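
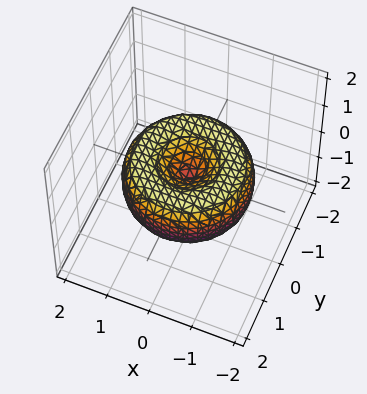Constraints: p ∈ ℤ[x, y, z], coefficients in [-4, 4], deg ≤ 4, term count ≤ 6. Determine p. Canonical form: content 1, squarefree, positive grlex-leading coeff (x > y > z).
x^4 + 2*x^2*y^2 + y^4 - 2*x^2 - 2*y^2 + 2*z^2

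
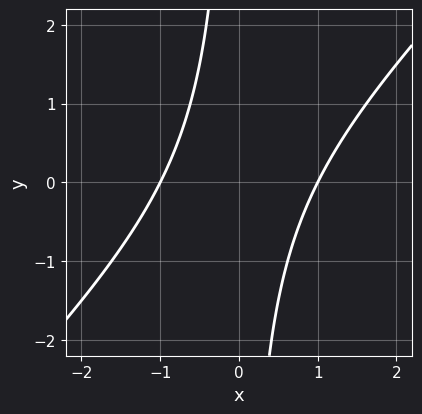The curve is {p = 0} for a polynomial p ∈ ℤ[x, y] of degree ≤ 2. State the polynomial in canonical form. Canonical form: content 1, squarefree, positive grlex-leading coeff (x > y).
1. The degree is 2 — a generic line meets the curve in up to 2 points.
2. Checking where it meets the axes: the x-axis gridline crossings are at x ∈ {-1, 1}; the curve avoids every integer y-axis point in the box.
3. Solving for integer coefficients yields p as stated.

x^2 - x*y - 1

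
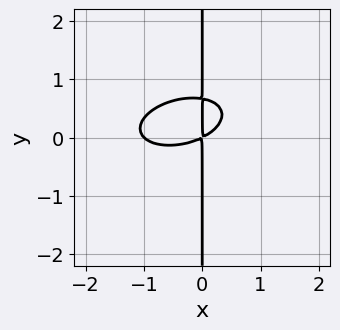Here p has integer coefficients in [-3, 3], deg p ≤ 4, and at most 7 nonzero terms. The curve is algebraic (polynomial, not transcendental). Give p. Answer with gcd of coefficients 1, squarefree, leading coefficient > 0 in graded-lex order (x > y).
x^3 - x^2*y + 3*x*y^2 + x^2 - 2*x*y

(a) Degree: no degree-2 curve has this shape, so deg p = 3.
(b) Reading off the gridlines: it meets the x-axis at x = -1 (among the integer gridlines); the visible y-axis segment lies entirely on the curve.
(c) Solving for integer coefficients yields p as stated.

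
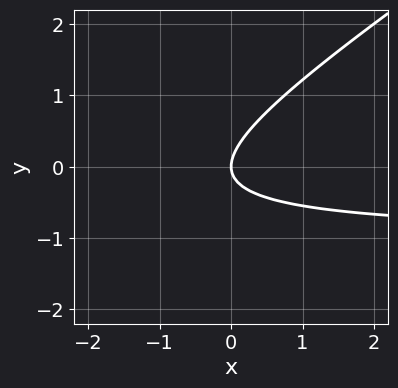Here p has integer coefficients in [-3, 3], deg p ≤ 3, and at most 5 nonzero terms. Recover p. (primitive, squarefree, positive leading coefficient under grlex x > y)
2*x*y - 3*y^2 + 2*x

deg p = 2.
From the visible intercepts: it crosses the y-axis at the gridline y = 0; one x-axis crossing is at x = 0.
Together with the visible shape, these determine p as stated.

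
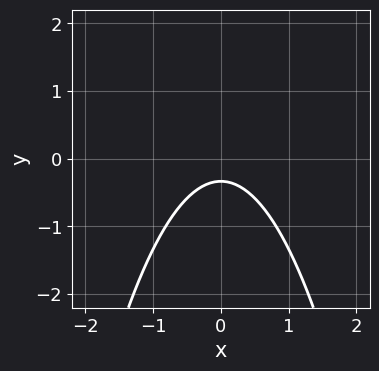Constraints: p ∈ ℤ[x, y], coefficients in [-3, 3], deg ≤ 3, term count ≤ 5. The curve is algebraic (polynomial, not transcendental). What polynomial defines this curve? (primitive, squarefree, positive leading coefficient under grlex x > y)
3*x^2 + 3*y + 1

deg p = 2.
Symmetries: the x ↦ −x reflection is a symmetry, so x appears only in even powers.
Against the integer gridlines: it misses every integer gridline on the x-axis.
These observations pin down the coefficients.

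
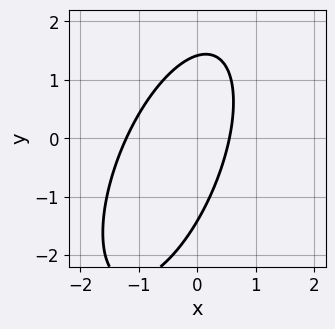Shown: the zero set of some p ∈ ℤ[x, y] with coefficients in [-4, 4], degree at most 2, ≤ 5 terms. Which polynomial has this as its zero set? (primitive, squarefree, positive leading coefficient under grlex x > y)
3*x^2 - 2*x*y + y^2 + 2*x - 2

1. Degree: no degree-1 curve has this shape, so deg p = 2.
2. Solving for integer coefficients yields p as stated.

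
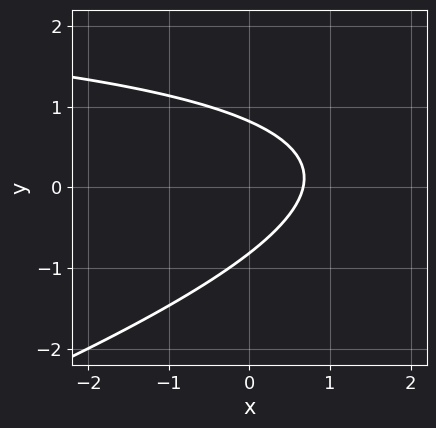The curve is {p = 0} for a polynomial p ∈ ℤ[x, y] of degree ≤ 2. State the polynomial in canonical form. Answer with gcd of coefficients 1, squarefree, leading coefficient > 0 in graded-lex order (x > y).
x*y - 3*y^2 - 3*x + 2

1. Degree: a generic line meets the curve in up to 2 points, so deg p = 2.
2. Putting this together gives p.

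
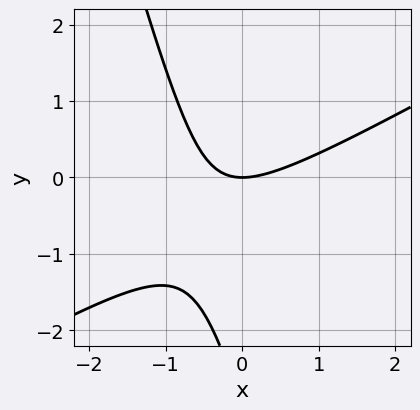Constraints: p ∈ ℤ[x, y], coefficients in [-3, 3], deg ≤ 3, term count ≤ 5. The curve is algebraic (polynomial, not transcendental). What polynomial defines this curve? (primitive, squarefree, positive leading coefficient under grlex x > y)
2*x^2 - 3*x*y - y^2 - 3*y

1. deg p = 2.
2. Checking where it meets the axes: it meets the y-axis at y = 0 (among the integer gridlines); it crosses the x-axis at the gridline x = 0.
3. The integer polynomial consistent with all of this is the stated p.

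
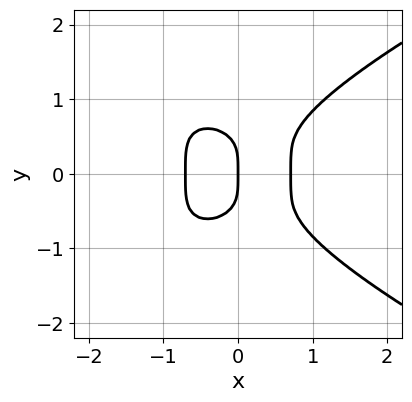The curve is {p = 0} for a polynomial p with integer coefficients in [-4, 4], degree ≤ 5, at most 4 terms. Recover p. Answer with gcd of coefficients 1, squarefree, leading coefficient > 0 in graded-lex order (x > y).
2*y^4 - 2*x^3 + x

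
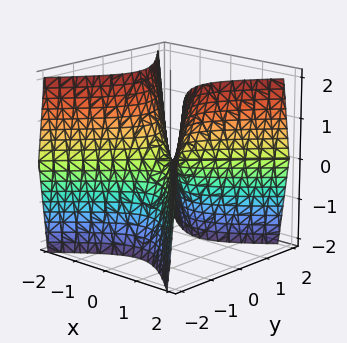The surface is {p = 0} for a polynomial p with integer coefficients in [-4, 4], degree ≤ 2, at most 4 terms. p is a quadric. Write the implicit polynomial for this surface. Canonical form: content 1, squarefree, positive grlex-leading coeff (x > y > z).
deg p = 2.
Symmetries: mirror symmetry y ↦ −y ⇒ only even powers of y; the x ↦ −x reflection is a symmetry, so x appears only in even powers.
From the axis intercepts and sections: it crosses the z-axis at the gridline z = 0; it meets the y-axis at y = 0 (among the integer gridlines); it crosses the x-axis at the gridline x = 0.
Solving for integer coefficients yields p as stated.

2*x^2 - 2*y^2 - z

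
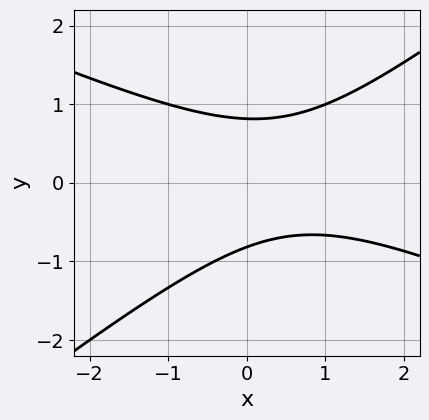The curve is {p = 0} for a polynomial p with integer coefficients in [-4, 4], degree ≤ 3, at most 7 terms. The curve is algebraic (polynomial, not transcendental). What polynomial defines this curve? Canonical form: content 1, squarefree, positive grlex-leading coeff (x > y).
(a) deg p = 2. No degree-1 curve has this shape.
(b) From the visible intercepts: the curve avoids every integer x-axis point in the box.
(c) Solving for integer coefficients yields p as stated.

x^2 + x*y - 3*y^2 - x + 2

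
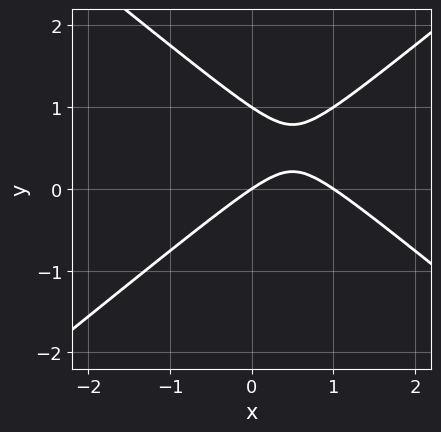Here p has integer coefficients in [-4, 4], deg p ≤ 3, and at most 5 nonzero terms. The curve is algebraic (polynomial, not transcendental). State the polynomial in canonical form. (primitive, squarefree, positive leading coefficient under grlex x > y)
2*x^2 - 3*y^2 - 2*x + 3*y

deg p = 2.
Observable constraints: the y-axis gridline crossings are at y ∈ {0, 1}; among the integer gridlines, it crosses the x-axis at x ∈ {0, 1}.
Matching integer coefficients to the picture gives p.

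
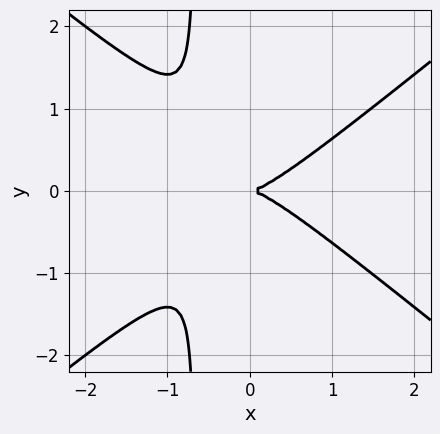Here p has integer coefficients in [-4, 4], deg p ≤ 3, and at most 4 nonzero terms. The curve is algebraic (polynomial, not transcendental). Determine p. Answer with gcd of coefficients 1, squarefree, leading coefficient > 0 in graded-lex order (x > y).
First, degree: the shape is more complex than any degree-2 curve, so deg p = 3.
Next, symmetries: the y ↦ −y reflection is a symmetry, so y appears only in even powers.
Then, from the axis intercepts and sections: it crosses the y-axis at the gridline y = 0; it meets the x-axis at x = 0 (among the integer gridlines).
Finally, the integer polynomial consistent with all of this is the stated p.

2*x^3 - 3*x*y^2 - 2*y^2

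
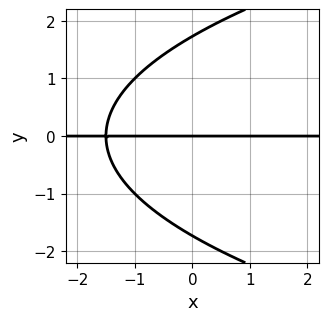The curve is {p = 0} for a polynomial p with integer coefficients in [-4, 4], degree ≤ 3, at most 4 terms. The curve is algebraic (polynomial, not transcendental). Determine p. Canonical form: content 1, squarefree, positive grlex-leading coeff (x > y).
1. Degree: the shape is more complex than any degree-2 curve, so deg p = 3.
2. Observable constraints: every point of the x-axis in the box is on the curve; one y-axis crossing is at y = 0.
3. Fitting integer coefficients to these (and the overall shape) gives p.

y^3 - 2*x*y - 3*y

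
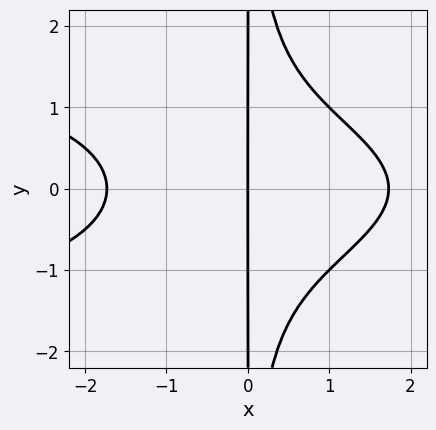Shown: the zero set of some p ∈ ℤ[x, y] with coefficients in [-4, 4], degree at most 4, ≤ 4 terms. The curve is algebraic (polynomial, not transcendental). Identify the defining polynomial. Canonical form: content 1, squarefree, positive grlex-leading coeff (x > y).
2*x^2*y^2 + x^3 - 3*x

deg p = 4.
Symmetries: mirror symmetry y ↦ −y ⇒ only even powers of y.
Checking where it meets the axes: it crosses the x-axis at the gridline x = 0; every point of the y-axis in the box is on the curve.
Solving for integer coefficients yields p as stated.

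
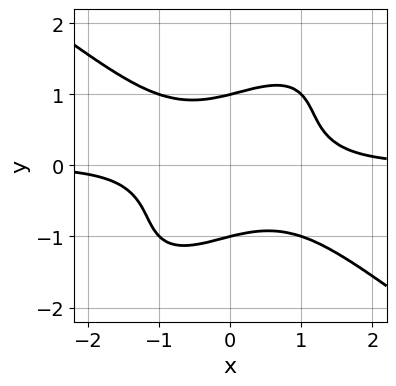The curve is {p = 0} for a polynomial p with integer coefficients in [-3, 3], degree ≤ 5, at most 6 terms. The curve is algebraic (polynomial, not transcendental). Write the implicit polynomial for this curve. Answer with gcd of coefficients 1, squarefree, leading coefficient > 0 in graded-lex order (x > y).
x^3*y - x*y^3 + y^4 - 1

deg p = 4. The shape is more complex than any degree-3 curve.
From the visible intercepts: the curve avoids every integer x-axis point in the box; the y-axis gridline crossings are at y ∈ {-1, 1}.
Fitting integer coefficients to these (and the overall shape) gives p.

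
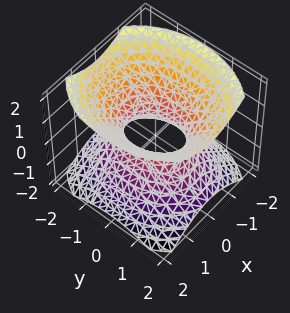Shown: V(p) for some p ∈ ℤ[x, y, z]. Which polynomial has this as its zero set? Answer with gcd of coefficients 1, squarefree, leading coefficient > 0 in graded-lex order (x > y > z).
3*x^2 + 2*y^2 - 3*z^2 - 2

First, degree: one connected sheet with a waist; a quadric, so deg p = 2.
Then, symmetries: it's symmetric under x → −x, forcing even powers of x; mirror symmetry y ↦ −y ⇒ only even powers of y; it's symmetric under z → −z, forcing even powers of z.
Then, reading off the gridlines: the surface avoids every integer z-axis point in the box; among the integer gridlines, it crosses the y-axis at y ∈ {-1, 1}.
Finally, matching integer coefficients to the picture gives p.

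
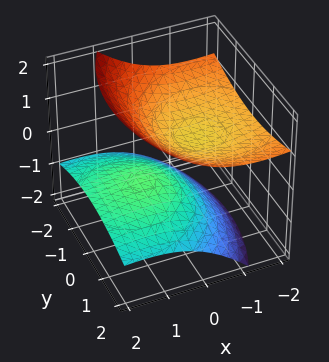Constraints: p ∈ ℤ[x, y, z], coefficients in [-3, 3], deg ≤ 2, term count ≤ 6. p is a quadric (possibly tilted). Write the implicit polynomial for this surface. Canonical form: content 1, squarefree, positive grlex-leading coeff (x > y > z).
First, the picture has 2 separate pieces. They look like related sheets of one shape, so recover p as a whole.
Then, the degree is 2 — no degree-1 surface has this shape.
Next, from the axis intercepts and sections: no y-intercept at any integer in the box; it misses every integer gridline on the x-axis.
Finally, these observations pin down the coefficients.

x^2 + 3*x*z + y^2 - 3*z^2 + 1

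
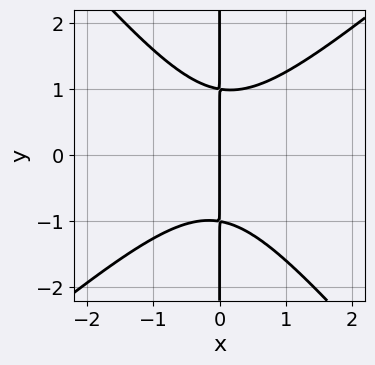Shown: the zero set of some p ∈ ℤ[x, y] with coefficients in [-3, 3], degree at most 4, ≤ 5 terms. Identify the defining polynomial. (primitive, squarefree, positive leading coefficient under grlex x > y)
3*x^3 - x^2*y - 3*x*y^2 + 3*x

1. The degree is 3 — the shape is more complex than any degree-2 curve.
2. Checking where it meets the axes: the visible y-axis segment lies entirely on the curve; it meets the x-axis at x = 0 (among the integer gridlines).
3. Matching integer coefficients to the picture gives p.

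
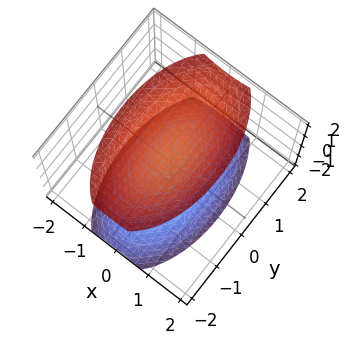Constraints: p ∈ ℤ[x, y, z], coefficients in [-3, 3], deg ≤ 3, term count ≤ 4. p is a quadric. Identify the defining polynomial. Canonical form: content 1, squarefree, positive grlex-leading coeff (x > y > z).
First, there are 2 components. Treating them together as one polynomial.
Then, deg p = 2. Two separate bowl-shaped sheets opening away from each other; a quadric.
Next, symmetries: it's symmetric under y → −y, forcing even powers of y; mirror symmetry x ↦ −x ⇒ only even powers of x; it's symmetric under z → −z, forcing even powers of z.
Then, from the visible intercepts: no x-intercept at any integer in the box; it misses every integer gridline on the y-axis.
Finally, solving for integer coefficients yields p as stated.

3*x^2 + y^2 - 2*z^2 + 3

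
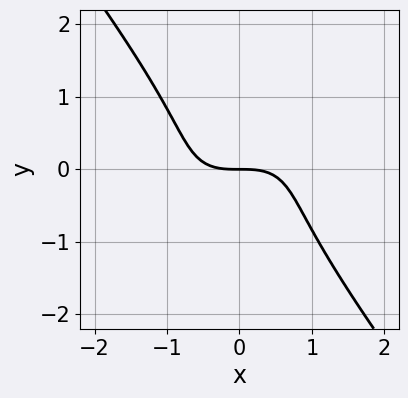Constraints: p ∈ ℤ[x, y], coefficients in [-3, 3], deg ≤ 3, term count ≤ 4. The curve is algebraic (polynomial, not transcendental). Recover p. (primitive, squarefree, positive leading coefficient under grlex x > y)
2*x^3 - 2*x^2*y + 2*y^3 + 3*y

(a) deg p = 3.
(b) Against the integer gridlines: one y-axis crossing is at y = 0; it meets the x-axis at x = 0 (among the integer gridlines).
(c) Putting this together gives p.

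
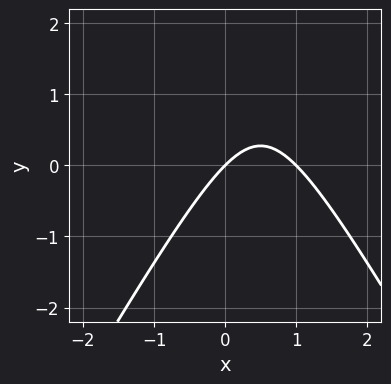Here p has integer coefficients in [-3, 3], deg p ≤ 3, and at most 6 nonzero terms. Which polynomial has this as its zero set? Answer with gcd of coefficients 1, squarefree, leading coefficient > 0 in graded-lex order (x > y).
(a) The degree is 2 — the shape is more complex than any degree-1 curve.
(b) Observable constraints: among the integer gridlines, it crosses the x-axis at x ∈ {0, 1}; one y-axis crossing is at y = 0.
(c) Together with the visible shape, these determine p as stated.

3*x^2 - y^2 - 3*x + 3*y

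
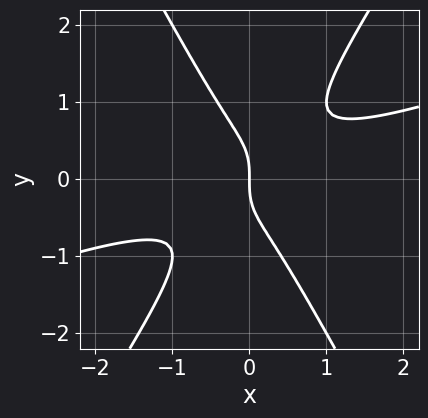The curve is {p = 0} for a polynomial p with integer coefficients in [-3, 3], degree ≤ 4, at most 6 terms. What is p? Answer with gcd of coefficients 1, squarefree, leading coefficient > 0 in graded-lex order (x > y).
1. The degree is 3 — the shape is more complex than any degree-2 curve.
2. Against the integer gridlines: one x-axis crossing is at x = 0; it crosses the y-axis at the gridline y = 0.
3. These observations pin down the coefficients.

x^3 - 3*x^2*y + y^3 + x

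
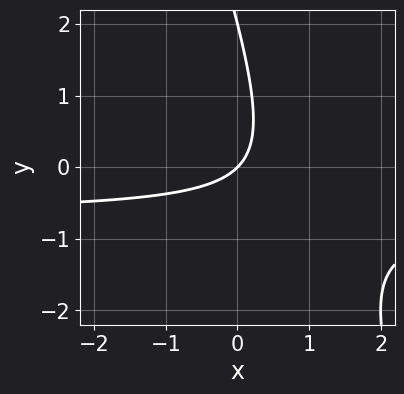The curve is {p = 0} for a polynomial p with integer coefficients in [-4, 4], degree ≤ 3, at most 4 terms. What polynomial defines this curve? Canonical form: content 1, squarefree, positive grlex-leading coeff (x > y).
(a) deg p = 2.
(b) Reading off the gridlines: one x-axis crossing is at x = 0; among the integer gridlines, it crosses the y-axis at y ∈ {0, 2}.
(c) Matching integer coefficients to the picture gives p.

3*x*y + y^2 + 2*x - 2*y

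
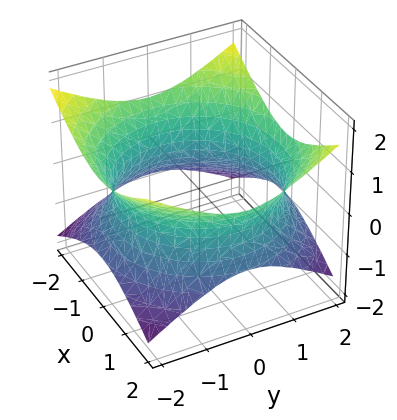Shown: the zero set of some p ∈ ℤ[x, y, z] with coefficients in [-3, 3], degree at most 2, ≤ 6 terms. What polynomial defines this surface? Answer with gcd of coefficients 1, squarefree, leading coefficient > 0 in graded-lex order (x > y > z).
x^2 + y^2 - 2*z^2 - 3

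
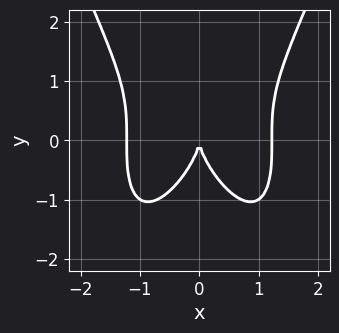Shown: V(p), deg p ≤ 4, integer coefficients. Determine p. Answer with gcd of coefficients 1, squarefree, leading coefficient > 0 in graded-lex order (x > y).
2*x^4 - y^3 - 3*x^2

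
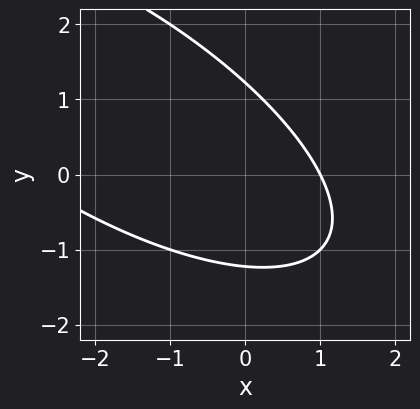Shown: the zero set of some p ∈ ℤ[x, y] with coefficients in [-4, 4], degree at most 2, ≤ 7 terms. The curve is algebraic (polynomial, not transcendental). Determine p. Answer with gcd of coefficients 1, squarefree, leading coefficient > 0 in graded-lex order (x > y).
x^2 + 2*x*y + 2*y^2 + 2*x - 3

(a) Degree: no degree-1 curve has this shape, so deg p = 2.
(b) Observable constraints: one x-axis crossing is at x = 1.
(c) Matching integer coefficients to the picture gives p.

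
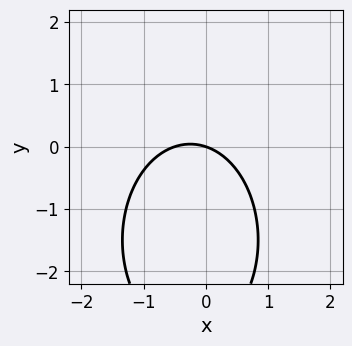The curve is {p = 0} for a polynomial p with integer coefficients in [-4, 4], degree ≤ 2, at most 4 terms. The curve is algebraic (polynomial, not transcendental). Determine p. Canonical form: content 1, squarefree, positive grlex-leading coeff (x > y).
2*x^2 + y^2 + x + 3*y

1. The degree is 2 — a generic line meets the curve in up to 2 points.
2. From the visible intercepts: it crosses the y-axis at the gridline y = 0; one x-axis crossing is at x = 0.
3. Putting this together gives p.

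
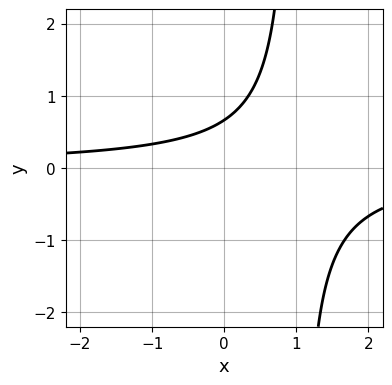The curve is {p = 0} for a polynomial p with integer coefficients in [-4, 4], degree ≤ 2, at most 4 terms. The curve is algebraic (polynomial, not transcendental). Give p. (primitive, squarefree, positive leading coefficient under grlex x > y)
3*x*y - 3*y + 2

1. The degree is 2 — the shape is more complex than any degree-1 curve.
2. From the axis intercepts and sections: the curve avoids every integer x-axis point in the box.
3. These observations pin down the coefficients.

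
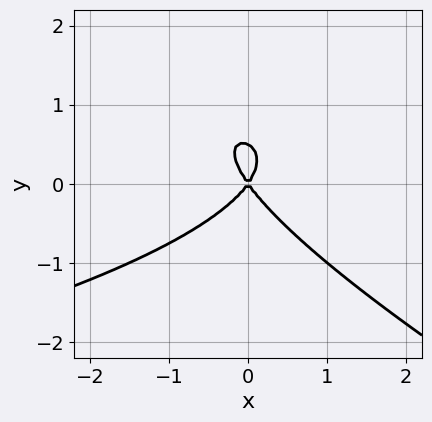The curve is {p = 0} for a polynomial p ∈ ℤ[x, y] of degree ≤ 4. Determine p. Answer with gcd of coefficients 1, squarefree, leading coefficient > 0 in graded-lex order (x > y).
x*y^2 + 2*y^3 + 2*x^2 - y^2

(a) The degree is 3 — the shape is more complex than any degree-2 curve.
(b) From the visible intercepts: one x-axis crossing is at x = 0; it crosses the y-axis at the gridline y = 0.
(c) Together with the visible shape, these determine p as stated.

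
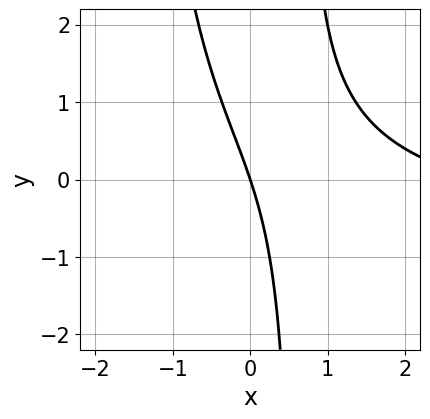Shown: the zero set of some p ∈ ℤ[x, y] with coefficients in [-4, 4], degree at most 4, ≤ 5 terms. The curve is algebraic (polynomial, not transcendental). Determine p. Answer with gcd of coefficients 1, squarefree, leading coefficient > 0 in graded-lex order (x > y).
First, the degree is 3 — the shape is more complex than any degree-2 curve.
Then, observable constraints: it meets the y-axis at y = 0 (among the integer gridlines); it meets the x-axis at x = 0 (among the integer gridlines).
Finally, together with the visible shape, these determine p as stated.

x^2*y + x^2 + x*y - 3*x - y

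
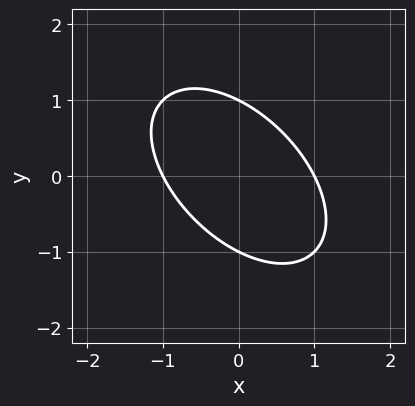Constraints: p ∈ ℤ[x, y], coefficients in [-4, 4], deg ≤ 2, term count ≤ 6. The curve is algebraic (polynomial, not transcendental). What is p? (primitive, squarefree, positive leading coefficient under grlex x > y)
x^2 + x*y + y^2 - 1

1. The degree is 2 — the shape is more complex than any degree-1 curve.
2. Against the integer gridlines: among the integer gridlines, it crosses the y-axis at y ∈ {-1, 1}; among the integer gridlines, it crosses the x-axis at x ∈ {-1, 1}.
3. Putting this together gives p.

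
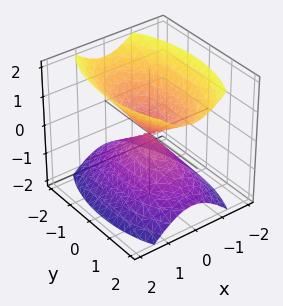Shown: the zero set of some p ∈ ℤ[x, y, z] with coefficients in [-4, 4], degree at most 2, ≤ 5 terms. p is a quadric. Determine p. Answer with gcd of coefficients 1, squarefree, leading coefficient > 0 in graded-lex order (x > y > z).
(a) There are 2 components. Treating them together as one polynomial.
(b) deg p = 2. A double cone through the origin; a quadric.
(c) Symmetries: the x ↦ −x reflection is a symmetry, so x appears only in even powers; the z ↦ −z reflection is a symmetry, so z appears only in even powers; it's symmetric under y → −y, forcing even powers of y.
(d) Against the integer gridlines: one x-axis crossing is at x = 0; one y-axis crossing is at y = 0; it meets the z-axis at z = 0 (among the integer gridlines).
(e) Putting this together gives p.

3*x^2 + y^2 - 2*z^2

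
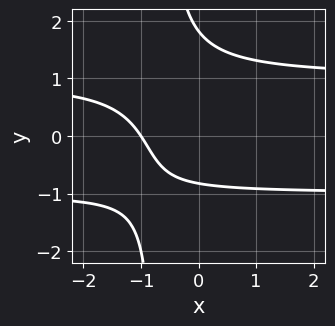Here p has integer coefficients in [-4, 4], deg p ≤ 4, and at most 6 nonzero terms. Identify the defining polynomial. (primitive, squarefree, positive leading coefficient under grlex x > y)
1. deg p = 3.
2. Against the integer gridlines: it crosses the x-axis at the gridline x = -1.
3. The integer polynomial consistent with all of this is the stated p.

3*x*y^2 + 2*y^2 - 3*x - 2*y - 3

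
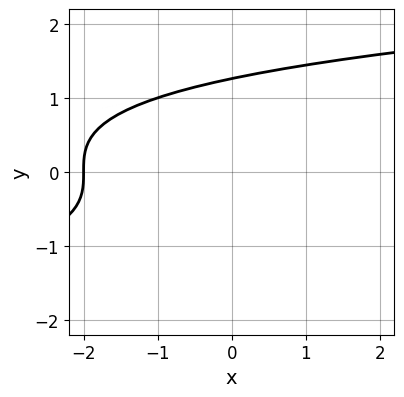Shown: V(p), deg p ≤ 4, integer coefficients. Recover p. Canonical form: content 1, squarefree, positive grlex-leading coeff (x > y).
y^3 - x - 2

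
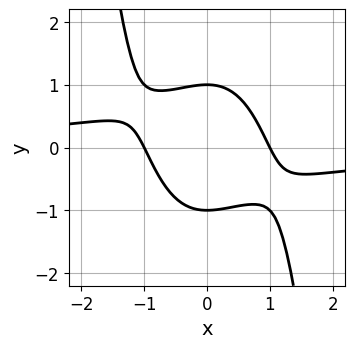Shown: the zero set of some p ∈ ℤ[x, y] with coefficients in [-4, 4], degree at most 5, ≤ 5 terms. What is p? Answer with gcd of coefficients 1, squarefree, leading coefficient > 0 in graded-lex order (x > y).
deg p = 4. The shape is more complex than any degree-3 curve.
Reading off the gridlines: among the integer gridlines, it crosses the y-axis at y ∈ {-1, 1}; among the integer gridlines, it crosses the x-axis at x ∈ {-1, 1}.
Together with the visible shape, these determine p as stated.

x^3*y + x^2 + y^2 - 1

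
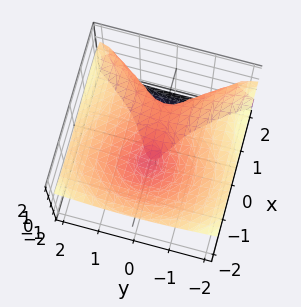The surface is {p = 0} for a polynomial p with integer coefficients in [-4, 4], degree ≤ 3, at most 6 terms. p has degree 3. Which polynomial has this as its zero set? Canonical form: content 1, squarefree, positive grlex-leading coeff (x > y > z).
x^3 + 3*z^3 - 2*x*z - 2*y^2 - z

(a) The degree is 3 — a generic line meets the surface in up to 3 points.
(b) Reading off the gridlines: it meets the z-axis at z = 0 (among the integer gridlines); one y-axis crossing is at y = 0.
(c) Together with the visible shape, these determine p as stated.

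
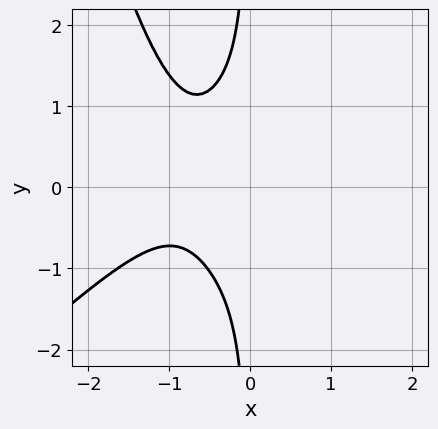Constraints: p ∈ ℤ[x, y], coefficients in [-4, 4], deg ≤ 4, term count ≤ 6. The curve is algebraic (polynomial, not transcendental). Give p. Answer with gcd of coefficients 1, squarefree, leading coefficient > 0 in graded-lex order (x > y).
2*x^4 - 2*x^3*y + 3*x*y^2 - x^2 + 2

First, deg p = 4.
Next, reading off the gridlines: it misses every integer gridline on the x-axis; the curve avoids every integer y-axis point in the box.
Finally, these observations pin down the coefficients.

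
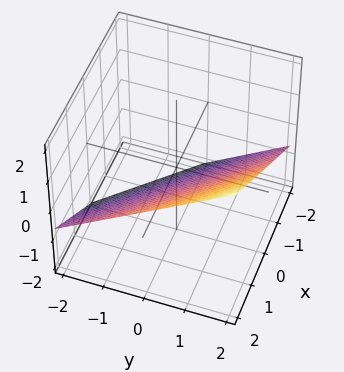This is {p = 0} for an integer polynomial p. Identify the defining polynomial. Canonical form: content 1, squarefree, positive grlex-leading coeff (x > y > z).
First, the degree is 1 — the surface is flat (a plane).
Then, checking where it meets the axes: one x-axis crossing is at x = 1; it meets the y-axis at y = 1 (among the integer gridlines).
Finally, together with the visible shape, these determine p as stated.

2*x + 2*y - 3*z - 2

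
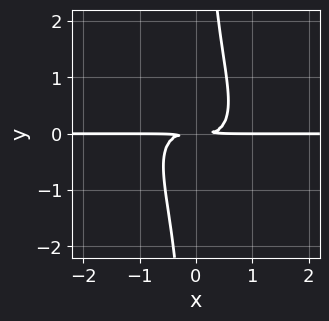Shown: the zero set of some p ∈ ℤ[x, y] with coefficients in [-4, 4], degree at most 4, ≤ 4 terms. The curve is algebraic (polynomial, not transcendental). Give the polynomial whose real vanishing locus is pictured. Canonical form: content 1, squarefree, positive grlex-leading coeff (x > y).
1. deg p = 4. The shape is more complex than any degree-3 curve.
2. From the axis intercepts and sections: every point of the x-axis in the box is on the curve.
3. Putting this together gives p.

x^3*y + x^2*y^2 + x*y^3 - y^2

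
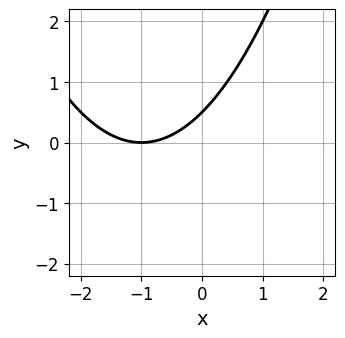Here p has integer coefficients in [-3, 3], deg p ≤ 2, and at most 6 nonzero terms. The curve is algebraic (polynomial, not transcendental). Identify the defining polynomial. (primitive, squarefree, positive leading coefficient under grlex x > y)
x^2 + 2*x - 2*y + 1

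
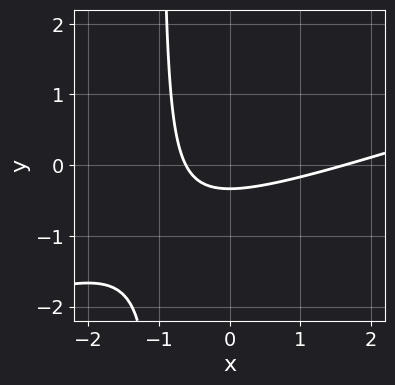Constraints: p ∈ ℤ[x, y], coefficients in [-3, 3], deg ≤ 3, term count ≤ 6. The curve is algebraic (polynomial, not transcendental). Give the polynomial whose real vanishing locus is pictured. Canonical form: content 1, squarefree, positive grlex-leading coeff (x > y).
Degree: no degree-1 curve has this shape, so deg p = 2.
Solving for integer coefficients yields p as stated.

x^2 - 3*x*y - x - 3*y - 1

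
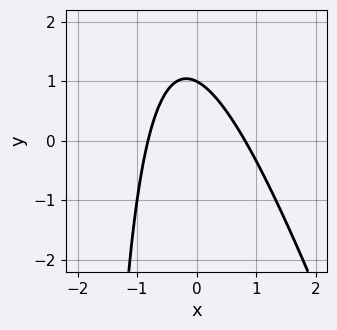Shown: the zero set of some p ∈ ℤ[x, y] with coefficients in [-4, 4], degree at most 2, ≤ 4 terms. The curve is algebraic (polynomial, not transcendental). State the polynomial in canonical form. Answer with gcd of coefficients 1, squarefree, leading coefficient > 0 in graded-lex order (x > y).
3*x^2 + x*y + 2*y - 2

(a) Degree: no degree-1 curve has this shape, so deg p = 2.
(b) From the visible intercepts: one y-axis crossing is at y = 1.
(c) Solving for integer coefficients yields p as stated.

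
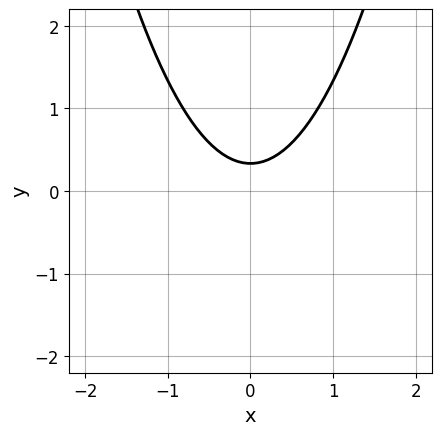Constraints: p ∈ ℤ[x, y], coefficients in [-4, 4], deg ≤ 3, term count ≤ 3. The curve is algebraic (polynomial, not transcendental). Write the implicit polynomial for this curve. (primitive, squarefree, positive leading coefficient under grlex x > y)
3*x^2 - 3*y + 1

(a) deg p = 2. The shape is more complex than any degree-1 curve.
(b) Symmetries: the x ↦ −x reflection is a symmetry, so x appears only in even powers.
(c) From the axis intercepts and sections: the curve avoids every integer x-axis point in the box.
(d) These observations pin down the coefficients.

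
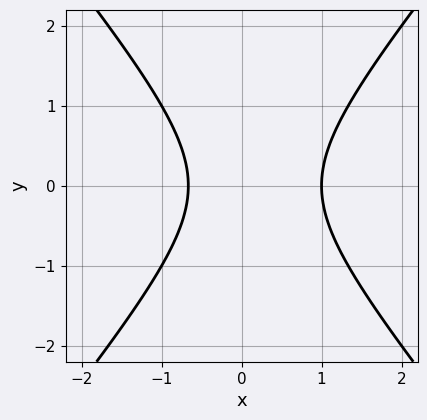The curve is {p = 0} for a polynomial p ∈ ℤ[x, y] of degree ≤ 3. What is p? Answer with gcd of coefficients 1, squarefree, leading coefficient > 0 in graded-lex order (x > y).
deg p = 2.
Symmetries: mirror symmetry y ↦ −y ⇒ only even powers of y.
From the axis intercepts and sections: no y-intercept at any integer in the box; one x-axis crossing is at x = 1.
The integer polynomial consistent with all of this is the stated p.

3*x^2 - 2*y^2 - x - 2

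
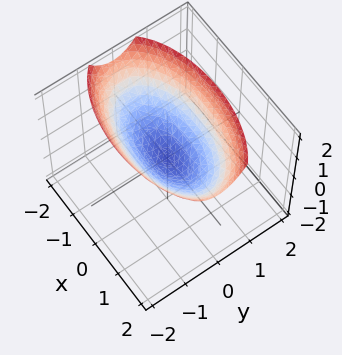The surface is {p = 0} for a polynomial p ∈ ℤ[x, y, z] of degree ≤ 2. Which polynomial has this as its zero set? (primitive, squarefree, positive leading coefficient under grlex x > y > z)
The degree is 2 — a paraboloid; a quadric.
Symmetries: the y ↦ −y reflection is a symmetry, so y appears only in even powers; mirror symmetry x ↦ −x ⇒ only even powers of x.
From the axis intercepts and sections: one y-axis crossing is at y = 0; one x-axis crossing is at x = 0; it crosses the z-axis at the gridline z = 0.
Solving for integer coefficients yields p as stated.

x^2 + 3*y^2 - 3*z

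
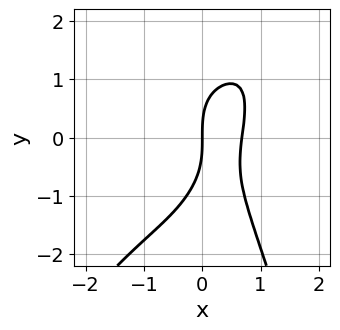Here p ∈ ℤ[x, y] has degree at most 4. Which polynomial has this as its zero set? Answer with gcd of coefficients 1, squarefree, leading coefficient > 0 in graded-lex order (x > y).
First, the degree is 4 — a generic line meets the curve in up to 4 points.
Next, reading off the gridlines: one y-axis crossing is at y = 0; one x-axis crossing is at x = 0.
Finally, matching integer coefficients to the picture gives p.

3*x^4 - 2*x^3*y + y^3 + 3*x^2 - 3*x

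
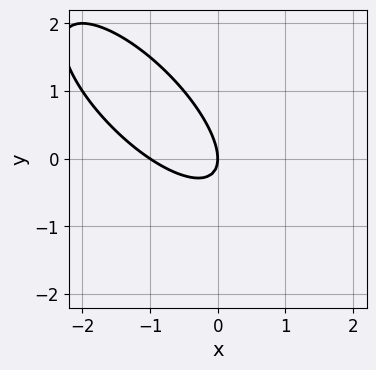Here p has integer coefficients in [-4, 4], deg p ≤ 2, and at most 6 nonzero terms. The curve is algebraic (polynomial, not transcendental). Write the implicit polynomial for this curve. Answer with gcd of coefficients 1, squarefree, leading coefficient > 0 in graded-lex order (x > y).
(a) The degree is 2 — the shape is more complex than any degree-1 curve.
(b) Against the integer gridlines: it crosses the y-axis at the gridline y = 0; among the integer gridlines, it crosses the x-axis at x ∈ {-1, 0}.
(c) Together with the visible shape, these determine p as stated.

2*x^2 + 3*x*y + 2*y^2 + 2*x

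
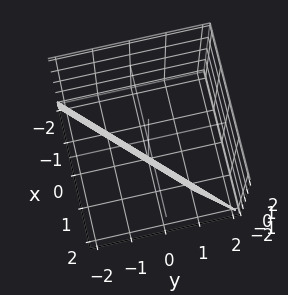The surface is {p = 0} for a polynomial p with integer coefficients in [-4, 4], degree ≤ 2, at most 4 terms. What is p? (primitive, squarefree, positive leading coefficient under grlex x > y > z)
3*x - 3*y - z - 2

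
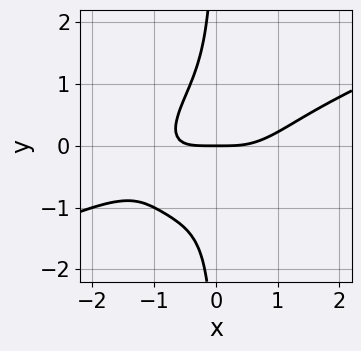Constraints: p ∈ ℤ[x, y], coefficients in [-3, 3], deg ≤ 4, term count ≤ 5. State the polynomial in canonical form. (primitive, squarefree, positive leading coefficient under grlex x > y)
x^4 - 3*x^3*y + 3*x^2*y^2 - 3*x*y^3 - 2*y

(a) Degree: a generic line meets the curve in up to 4 points, so deg p = 4.
(b) Observable constraints: it meets the y-axis at y = 0 (among the integer gridlines); one x-axis crossing is at x = 0.
(c) Putting this together gives p.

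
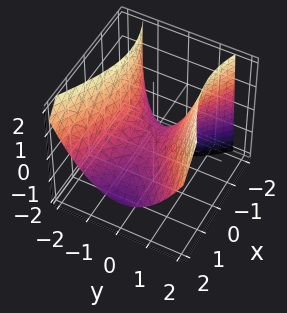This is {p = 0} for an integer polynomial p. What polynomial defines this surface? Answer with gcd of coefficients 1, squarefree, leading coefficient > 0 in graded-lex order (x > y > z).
x^2 + x*z - 2*y^2 + 2*z

(a) The degree is 2 — no degree-1 surface has this shape.
(b) From the visible intercepts: one x-axis crossing is at x = 0; it crosses the y-axis at the gridline y = 0; it meets the z-axis at z = 0 (among the integer gridlines).
(c) Putting this together gives p.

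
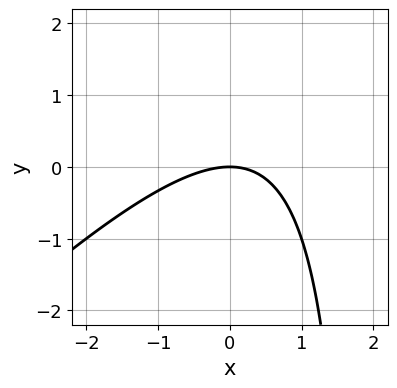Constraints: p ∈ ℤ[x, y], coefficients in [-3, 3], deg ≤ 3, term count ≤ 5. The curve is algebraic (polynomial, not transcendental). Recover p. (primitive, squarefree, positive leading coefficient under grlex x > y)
First, degree: a generic line meets the curve in up to 2 points, so deg p = 2.
Then, checking where it meets the axes: it crosses the x-axis at the gridline x = 0; it crosses the y-axis at the gridline y = 0.
Finally, matching integer coefficients to the picture gives p.

x^2 - x*y + 2*y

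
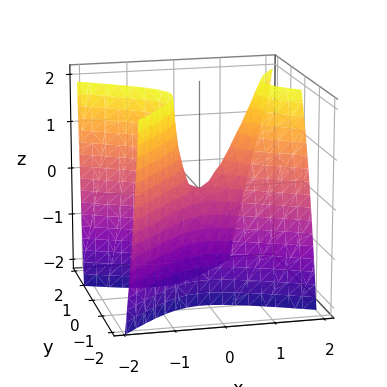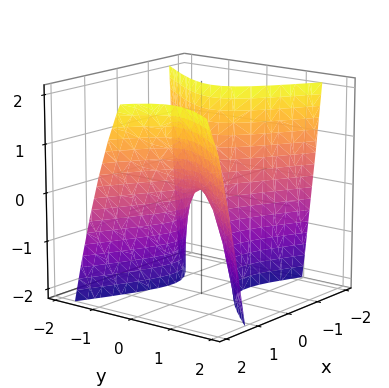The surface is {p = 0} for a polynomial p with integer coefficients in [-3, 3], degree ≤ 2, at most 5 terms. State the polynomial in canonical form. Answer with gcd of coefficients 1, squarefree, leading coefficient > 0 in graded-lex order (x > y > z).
deg p = 2. The shape is more complex than any degree-1 surface.
From the visible intercepts: one y-axis crossing is at y = 0; one x-axis crossing is at x = 0.
Matching integer coefficients to the picture gives p.

2*x^2 + 2*x*y - x*z - 3*y^2 - z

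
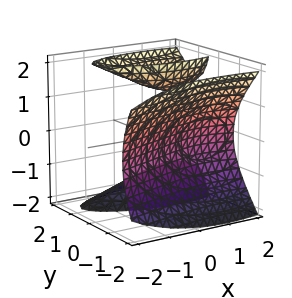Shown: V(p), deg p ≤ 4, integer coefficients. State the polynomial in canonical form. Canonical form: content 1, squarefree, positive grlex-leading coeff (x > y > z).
2*y^3 - 2*y*z^2 + x^2 - 2*x + 2

First, I count 3 distinct pieces. Treating them together as one polynomial.
Next, the degree is 3 — no degree-2 surface has this shape.
Then, from the visible intercepts: no z-intercept at any integer in the box; no x-intercept at any integer in the box; one y-axis crossing is at y = -1.
Finally, putting this together gives p.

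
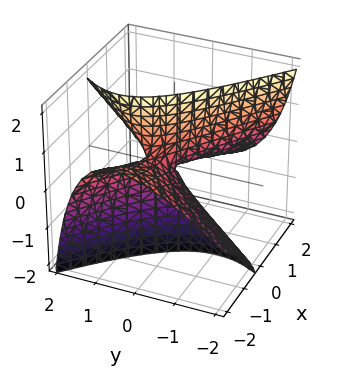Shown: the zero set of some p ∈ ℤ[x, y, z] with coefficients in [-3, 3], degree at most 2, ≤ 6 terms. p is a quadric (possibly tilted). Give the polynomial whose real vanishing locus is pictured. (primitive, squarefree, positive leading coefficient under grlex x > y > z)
x^2 + 3*x*z - 2*y^2 + 2*y*z + z

First, degree: a generic line meets the surface in up to 2 points, so deg p = 2.
Then, observable constraints: one y-axis crossing is at y = 0; it meets the x-axis at x = 0 (among the integer gridlines); it crosses the z-axis at the gridline z = 0.
Finally, assembling these constraints gives the stated polynomial.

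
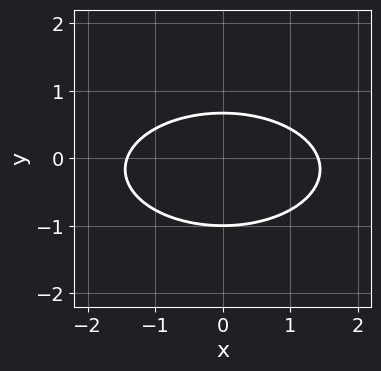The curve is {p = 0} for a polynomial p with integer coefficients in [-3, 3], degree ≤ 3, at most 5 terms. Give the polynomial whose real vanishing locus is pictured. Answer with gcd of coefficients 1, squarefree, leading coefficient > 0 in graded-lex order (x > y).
First, the degree is 2 — a generic line meets the curve in up to 2 points.
Then, symmetries: the x ↦ −x reflection is a symmetry, so x appears only in even powers.
Then, reading off the gridlines: one y-axis crossing is at y = -1.
Finally, together with the visible shape, these determine p as stated.

x^2 + 3*y^2 + y - 2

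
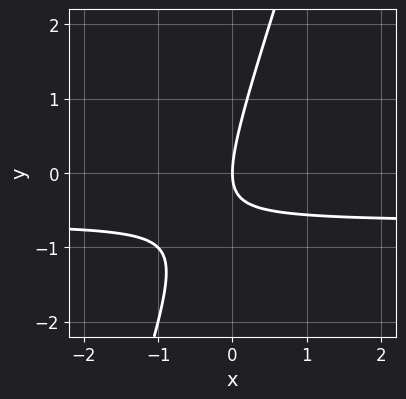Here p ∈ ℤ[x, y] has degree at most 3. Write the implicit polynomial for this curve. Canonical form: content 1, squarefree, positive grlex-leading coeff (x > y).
3*x*y - y^2 + 2*x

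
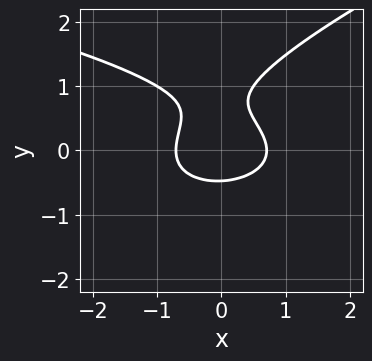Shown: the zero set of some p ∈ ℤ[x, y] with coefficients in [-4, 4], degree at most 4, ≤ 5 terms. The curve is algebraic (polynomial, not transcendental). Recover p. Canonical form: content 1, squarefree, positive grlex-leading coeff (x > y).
First, degree: the shape is more complex than any degree-2 curve, so deg p = 3.
Finally, putting this together gives p.

x*y^2 - 3*y^3 + 2*x^2 + 3*y^2 - 1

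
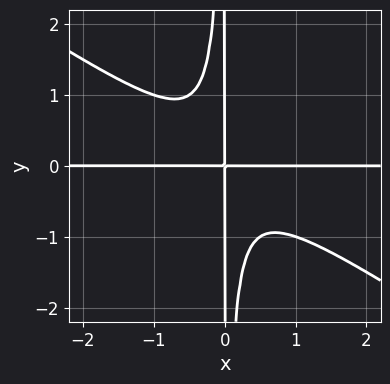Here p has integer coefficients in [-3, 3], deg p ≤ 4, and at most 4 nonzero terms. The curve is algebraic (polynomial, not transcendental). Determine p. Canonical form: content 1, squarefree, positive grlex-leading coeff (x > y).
First, deg p = 4. The shape is more complex than any degree-3 curve.
Next, from the visible intercepts: every point of the x-axis in the box is on the curve; every point of the y-axis in the box is on the curve.
Finally, assembling these constraints gives the stated polynomial.

2*x^3*y + 3*x^2*y^2 + x*y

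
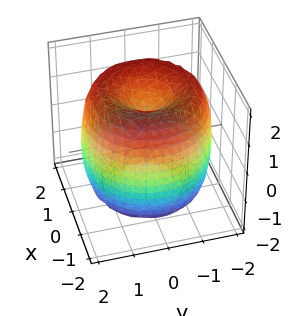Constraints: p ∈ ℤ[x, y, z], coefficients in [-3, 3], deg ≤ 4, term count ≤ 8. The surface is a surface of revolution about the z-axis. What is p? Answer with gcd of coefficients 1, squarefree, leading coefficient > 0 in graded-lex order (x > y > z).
First, deg p = 4. No degree-3 surface has this shape.
Next, symmetry: every cross-section ⟂ z is a circle, so x, y appear only via x² + y².
Next, reading off the gridlines: the z-axis gridline crossings are at z ∈ {-1, 1}; a circular section at z = 0 has radius between 1 and 2.
Finally, matching integer coefficients to the picture gives p.

x^4 + 2*x^2*y^2 + y^4 - 3*x^2 - 3*y^2 + z^2 - 1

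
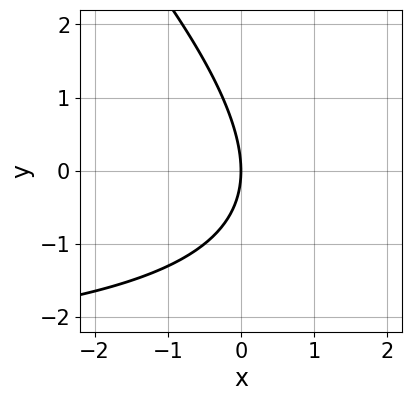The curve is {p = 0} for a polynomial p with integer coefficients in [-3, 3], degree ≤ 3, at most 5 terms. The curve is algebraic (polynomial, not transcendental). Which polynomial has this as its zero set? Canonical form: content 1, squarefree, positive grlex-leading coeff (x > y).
x*y + y^2 + 3*x

Degree: a generic line meets the curve in up to 2 points, so deg p = 2.
From the axis intercepts and sections: it crosses the x-axis at the gridline x = 0; one y-axis crossing is at y = 0.
The integer polynomial consistent with all of this is the stated p.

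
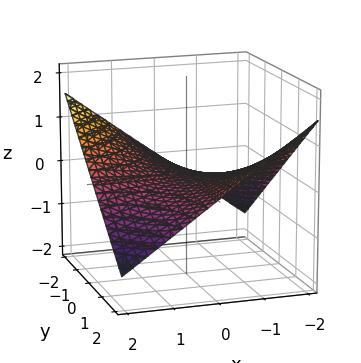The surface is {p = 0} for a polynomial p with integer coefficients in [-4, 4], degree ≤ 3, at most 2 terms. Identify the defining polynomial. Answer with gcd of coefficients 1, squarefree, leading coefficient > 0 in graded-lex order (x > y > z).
x*y + 3*z

1. deg p = 2.
2. Observable constraints: every point of the x-axis in the box is on the surface; it meets the z-axis at z = 0 (among the integer gridlines); the visible y-axis segment lies entirely on the surface.
3. The integer polynomial consistent with all of this is the stated p.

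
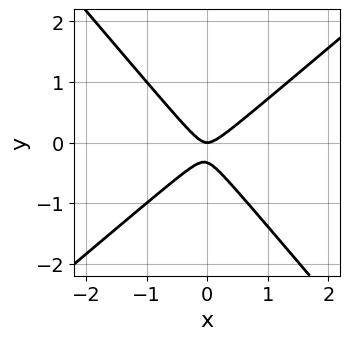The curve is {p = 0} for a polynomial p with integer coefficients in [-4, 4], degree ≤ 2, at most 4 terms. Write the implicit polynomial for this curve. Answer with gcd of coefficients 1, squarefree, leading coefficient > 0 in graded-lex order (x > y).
3*x^2 - x*y - 3*y^2 - y

1. Degree: the shape is more complex than any degree-1 curve, so deg p = 2.
2. Against the integer gridlines: it crosses the x-axis at the gridline x = 0; one y-axis crossing is at y = 0.
3. These observations pin down the coefficients.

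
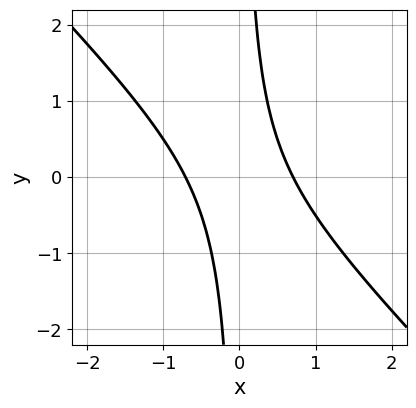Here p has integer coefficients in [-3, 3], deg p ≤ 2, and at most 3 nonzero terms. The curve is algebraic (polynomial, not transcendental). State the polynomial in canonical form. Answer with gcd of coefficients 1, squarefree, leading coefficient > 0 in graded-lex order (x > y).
(a) deg p = 2.
(b) Against the integer gridlines: no y-intercept at any integer in the box.
(c) Assembling these constraints gives the stated polynomial.

2*x^2 + 2*x*y - 1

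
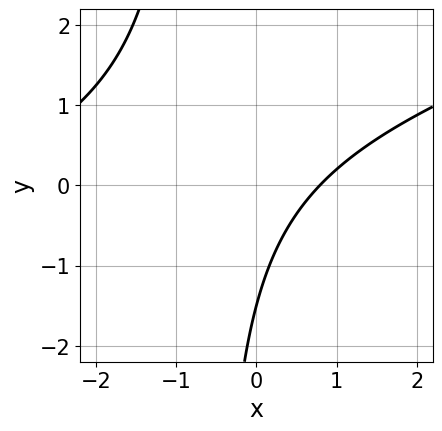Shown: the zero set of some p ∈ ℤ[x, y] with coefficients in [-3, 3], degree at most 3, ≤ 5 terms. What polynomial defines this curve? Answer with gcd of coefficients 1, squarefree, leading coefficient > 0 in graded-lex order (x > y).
x^2 - 3*x*y + 3*x - 2*y - 3

The degree is 2 — the shape is more complex than any degree-1 curve.
Putting this together gives p.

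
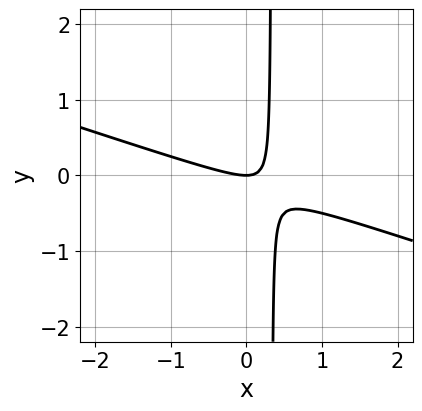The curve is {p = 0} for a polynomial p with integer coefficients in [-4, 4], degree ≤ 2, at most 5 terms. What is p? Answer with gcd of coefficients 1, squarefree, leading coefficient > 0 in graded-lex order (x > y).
1. The degree is 2 — the shape is more complex than any degree-1 curve.
2. From the visible intercepts: it meets the x-axis at x = 0 (among the integer gridlines); one y-axis crossing is at y = 0.
3. Solving for integer coefficients yields p as stated.

x^2 + 3*x*y - y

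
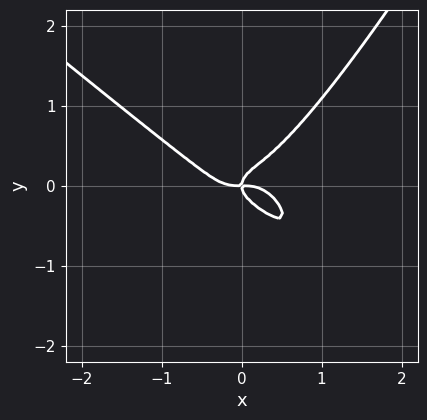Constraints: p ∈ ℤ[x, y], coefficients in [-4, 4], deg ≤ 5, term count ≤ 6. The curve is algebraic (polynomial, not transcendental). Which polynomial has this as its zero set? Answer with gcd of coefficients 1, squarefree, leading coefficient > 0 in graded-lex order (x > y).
(a) Degree: the shape is more complex than any degree-3 curve, so deg p = 4.
(b) From the visible intercepts: it crosses the x-axis at the gridline x = 0; it crosses the y-axis at the gridline y = 0.
(c) The integer polynomial consistent with all of this is the stated p.

3*x^4 + 2*x^3*y - 2*x^2*y^2 - 3*y^3 + x*y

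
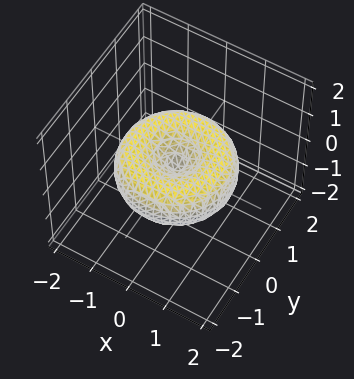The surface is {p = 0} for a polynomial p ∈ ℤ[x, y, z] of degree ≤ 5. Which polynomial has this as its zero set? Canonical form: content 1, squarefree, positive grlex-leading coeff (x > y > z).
(a) Degree: the shape is more complex than any degree-3 surface, so deg p = 4.
(b) Symmetry: the z-axis is an axis of rotation, so x and y enter only as x² + y².
(c) From the visible intercepts: it meets the x-axis at x = 0 (among the integer gridlines); a circular section at z = 0 has radius between 1 and 2; it meets the y-axis at y = 0 (among the integer gridlines); one z-axis crossing is at z = 0.
(d) Fitting integer coefficients to these (and the overall shape) gives p.

x^4 + 2*x^2*y^2 + y^4 - 2*x^2 - 2*y^2 + 3*z^2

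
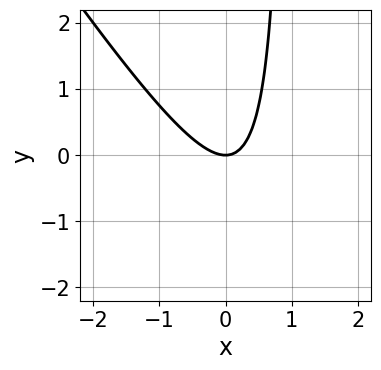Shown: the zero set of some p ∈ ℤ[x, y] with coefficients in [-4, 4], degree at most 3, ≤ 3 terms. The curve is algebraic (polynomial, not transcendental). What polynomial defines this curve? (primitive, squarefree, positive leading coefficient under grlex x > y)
3*x^2 + 2*x*y - 2*y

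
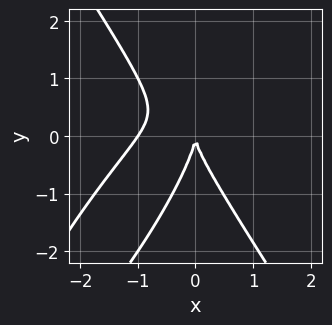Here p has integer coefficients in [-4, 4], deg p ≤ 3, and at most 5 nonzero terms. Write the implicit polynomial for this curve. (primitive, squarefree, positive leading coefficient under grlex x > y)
First, degree: no degree-2 curve has this shape, so deg p = 3.
Next, checking where it meets the axes: the x-axis gridline crossings are at x ∈ {-1, 0}; it crosses the y-axis at the gridline y = 0.
Finally, together with the visible shape, these determine p as stated.

3*x^3 - 2*x^2*y - x*y^2 + y^3 + 3*x^2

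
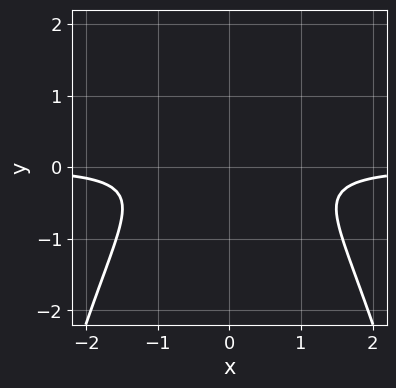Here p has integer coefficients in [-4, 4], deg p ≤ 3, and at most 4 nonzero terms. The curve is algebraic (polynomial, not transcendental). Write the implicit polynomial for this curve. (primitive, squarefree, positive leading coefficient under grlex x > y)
First, deg p = 3. No degree-2 curve has this shape.
Next, symmetries: mirror symmetry x ↦ −x ⇒ only even powers of x.
Then, reading off the gridlines: the curve avoids every integer x-axis point in the box; the curve avoids every integer y-axis point in the box.
Finally, fitting integer coefficients to these (and the overall shape) gives p.

2*x^2*y + 3*y^2 - y + 1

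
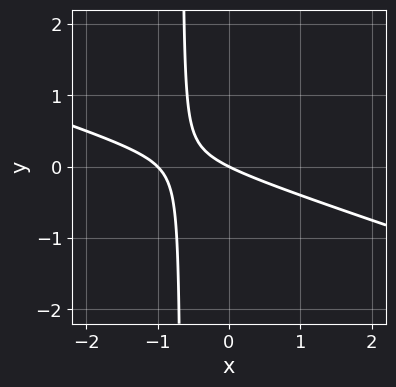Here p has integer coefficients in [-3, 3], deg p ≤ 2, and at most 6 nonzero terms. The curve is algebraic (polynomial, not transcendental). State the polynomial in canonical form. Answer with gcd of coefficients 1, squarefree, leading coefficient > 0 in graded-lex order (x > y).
x^2 + 3*x*y + x + 2*y

(a) The degree is 2 — a generic line meets the curve in up to 2 points.
(b) Checking where it meets the axes: it meets the y-axis at y = 0 (among the integer gridlines); among the integer gridlines, it crosses the x-axis at x ∈ {-1, 0}.
(c) These observations pin down the coefficients.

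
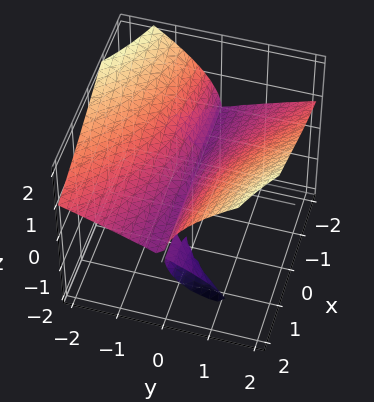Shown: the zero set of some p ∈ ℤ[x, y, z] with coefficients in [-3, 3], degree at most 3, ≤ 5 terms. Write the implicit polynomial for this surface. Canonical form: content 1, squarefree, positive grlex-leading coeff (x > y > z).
1. I count 3 distinct pieces. Treating them together as one polynomial.
2. The degree is 3 — a generic line meets the surface in up to 3 points.
3. Checking where it meets the axes: the visible x-axis segment lies entirely on the surface; it crosses the y-axis at the gridline y = 0; it meets the z-axis at z = 0 (among the integer gridlines).
4. These observations pin down the coefficients.

x*y*z - z^3 + y^2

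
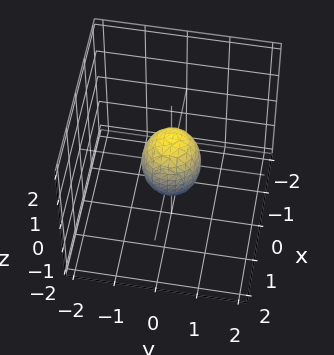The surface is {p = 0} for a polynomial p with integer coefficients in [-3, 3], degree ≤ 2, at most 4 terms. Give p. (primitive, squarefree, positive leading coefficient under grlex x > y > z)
The degree is 2 — a closed, bounded, convex surface; a quadric.
By symmetry, every cross-section ⟂ z is a circle, so x, y appear only via x² + y²; it's symmetric under z → −z, forcing even powers of z.
Checking where it meets the axes: a circular section at z = 0 has radius between 0 and 1; among the integer gridlines, it crosses the z-axis at z ∈ {-1, 1}.
Matching integer coefficients to the picture gives p.

2*x^2 + 2*y^2 + z^2 - 1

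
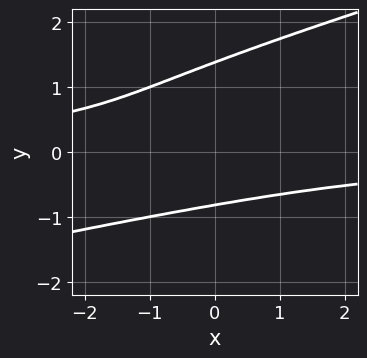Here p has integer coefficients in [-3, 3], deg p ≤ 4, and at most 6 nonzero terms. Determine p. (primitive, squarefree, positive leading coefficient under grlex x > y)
deg p = 4. No degree-3 curve has this shape.
From the visible intercepts: it misses every integer gridline on the x-axis.
Together with the visible shape, these determine p as stated.

x*y^3 - 3*y^4 + 3*y^3 + 2*x*y + 3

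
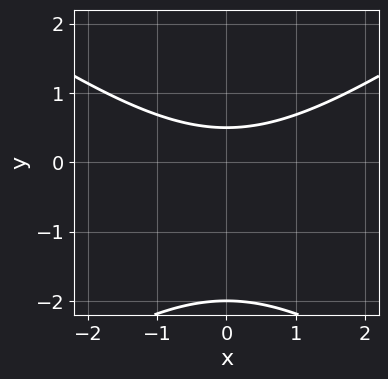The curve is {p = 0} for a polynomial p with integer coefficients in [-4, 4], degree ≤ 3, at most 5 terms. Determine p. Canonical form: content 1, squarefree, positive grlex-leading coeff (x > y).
x^2 - 2*y^2 - 3*y + 2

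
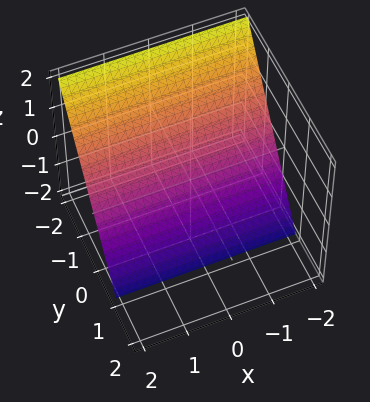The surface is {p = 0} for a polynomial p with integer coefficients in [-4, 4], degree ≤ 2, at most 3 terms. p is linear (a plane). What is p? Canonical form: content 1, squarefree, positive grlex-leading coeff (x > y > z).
(a) Degree: every cross-section is a straight line — this is a plane, so deg p = 1.
(b) Checking where it meets the axes: the surface avoids every integer x-axis point in the box; it crosses the z-axis at the gridline z = -1.
(c) Putting this together gives p.

3*y + 2*z + 2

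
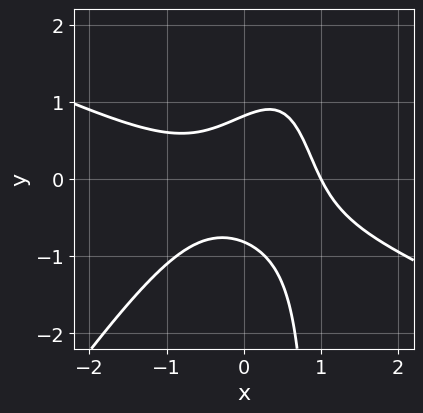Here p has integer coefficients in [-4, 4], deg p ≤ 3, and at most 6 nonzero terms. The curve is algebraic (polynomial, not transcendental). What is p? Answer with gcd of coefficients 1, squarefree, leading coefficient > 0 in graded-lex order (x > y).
2*x^3 + 3*x^2*y - 3*x*y^2 + 3*y^2 - 2

First, degree: no degree-2 curve has this shape, so deg p = 3.
Next, from the axis intercepts and sections: one x-axis crossing is at x = 1.
Finally, these observations pin down the coefficients.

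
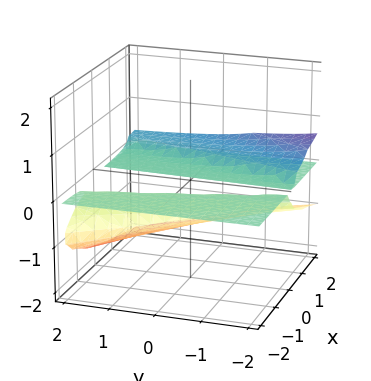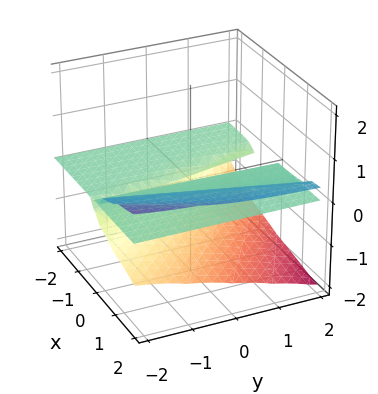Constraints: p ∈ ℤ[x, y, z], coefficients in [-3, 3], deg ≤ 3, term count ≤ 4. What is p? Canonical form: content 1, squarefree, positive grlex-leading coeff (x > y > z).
y*z^2 + 3*z^3 - x*z + 3*z^2

First, there are 2 components. Treating them together as one polynomial.
Then, degree: a generic line meets the surface in up to 3 points, so deg p = 3.
Then, from the visible intercepts: every point of the x-axis in the box is on the surface; it meets the z-axis at z = -1 (among the integer gridlines); the visible y-axis segment lies entirely on the surface.
Finally, fitting integer coefficients to these (and the overall shape) gives p.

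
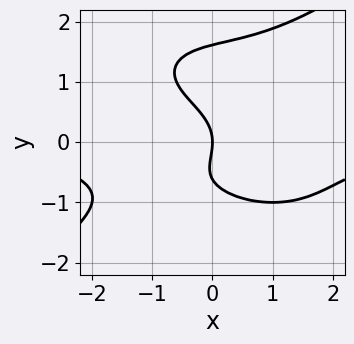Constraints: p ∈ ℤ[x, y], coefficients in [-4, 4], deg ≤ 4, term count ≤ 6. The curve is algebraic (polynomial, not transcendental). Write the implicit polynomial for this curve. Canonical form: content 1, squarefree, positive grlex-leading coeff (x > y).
x^3*y - 2*y^4 + 2*y^3 + 2*y^2 + 3*x

(a) The degree is 4 — no degree-3 curve has this shape.
(b) Checking where it meets the axes: it meets the x-axis at x = 0 (among the integer gridlines); it crosses the y-axis at the gridline y = 0.
(c) These observations pin down the coefficients.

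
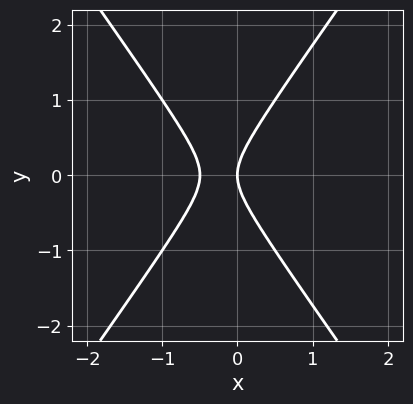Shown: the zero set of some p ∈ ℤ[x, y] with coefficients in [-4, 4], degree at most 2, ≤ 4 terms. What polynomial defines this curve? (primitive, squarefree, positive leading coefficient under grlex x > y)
(a) The degree is 2 — the shape is more complex than any degree-1 curve.
(b) Symmetries: it's symmetric under y → −y, forcing even powers of y.
(c) From the visible intercepts: it meets the x-axis at x = 0 (among the integer gridlines); it crosses the y-axis at the gridline y = 0.
(d) Fitting integer coefficients to these (and the overall shape) gives p.

2*x^2 - y^2 + x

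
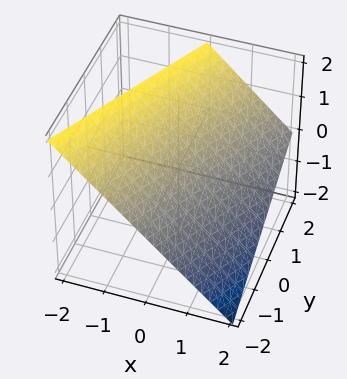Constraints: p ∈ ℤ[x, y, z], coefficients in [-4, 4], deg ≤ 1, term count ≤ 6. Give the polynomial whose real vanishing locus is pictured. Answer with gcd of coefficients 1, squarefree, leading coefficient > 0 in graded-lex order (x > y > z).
2*x - y + 2*z - 2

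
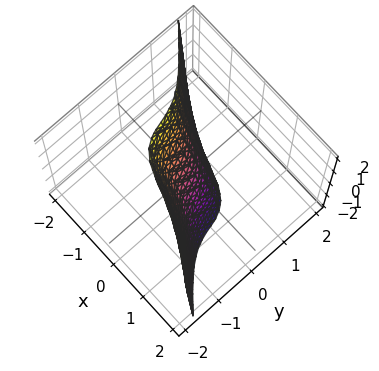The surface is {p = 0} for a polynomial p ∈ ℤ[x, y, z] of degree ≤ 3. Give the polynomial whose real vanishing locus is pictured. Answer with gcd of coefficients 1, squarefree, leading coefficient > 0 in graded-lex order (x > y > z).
x^3 + 2*y^3 + 2*x + y + z

First, the degree is 3 — no degree-2 surface has this shape.
Then, checking where it meets the axes: it meets the z-axis at z = 0 (among the integer gridlines); it crosses the x-axis at the gridline x = 0.
Finally, the integer polynomial consistent with all of this is the stated p.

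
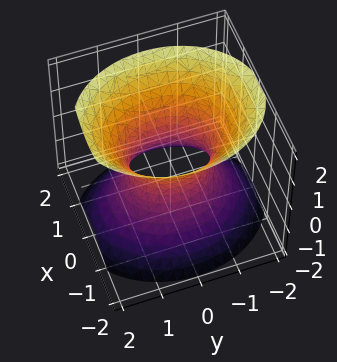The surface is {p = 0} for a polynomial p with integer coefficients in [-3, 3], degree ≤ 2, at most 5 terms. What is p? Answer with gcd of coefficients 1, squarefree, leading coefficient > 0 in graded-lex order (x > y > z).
The degree is 2 — an hourglass — one-sheet hyperboloid; a quadric.
Symmetries: it's symmetric under x → −x, forcing even powers of x; the y ↦ −y reflection is a symmetry, so y appears only in even powers; mirror symmetry z ↦ −z ⇒ only even powers of z.
From the visible intercepts: the surface avoids every integer z-axis point in the box; the y-axis gridline crossings are at y ∈ {-1, 1}.
Matching integer coefficients to the picture gives p.

3*x^2 + 2*y^2 - 2*z^2 - 2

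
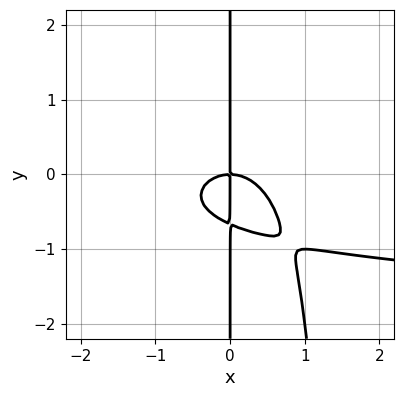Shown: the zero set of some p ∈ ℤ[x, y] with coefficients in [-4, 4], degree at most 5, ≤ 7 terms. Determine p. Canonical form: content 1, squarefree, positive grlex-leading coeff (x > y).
x^3*y - 2*x^2*y^2 + 2*x^3 + 3*x*y^2 + 2*x*y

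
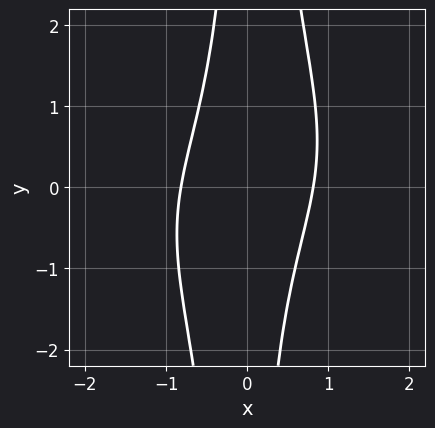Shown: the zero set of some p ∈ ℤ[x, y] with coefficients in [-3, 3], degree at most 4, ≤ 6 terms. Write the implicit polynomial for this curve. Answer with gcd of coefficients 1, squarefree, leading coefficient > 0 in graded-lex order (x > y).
First, the degree is 4 — a generic line meets the curve in up to 4 points.
Then, reading off the gridlines: the curve avoids every integer y-axis point in the box.
Finally, fitting integer coefficients to these (and the overall shape) gives p.

x^2*y^2 + 3*x^2 - x*y - 2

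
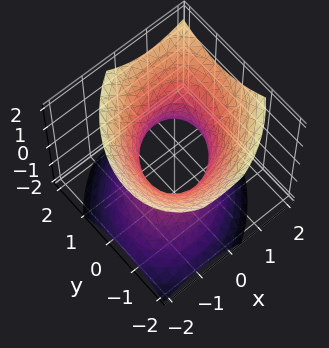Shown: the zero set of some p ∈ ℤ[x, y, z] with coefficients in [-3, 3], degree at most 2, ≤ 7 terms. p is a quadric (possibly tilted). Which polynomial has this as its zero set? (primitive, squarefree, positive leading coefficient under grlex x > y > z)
3*x^2 - 2*x*y - x*z + 3*y^2 - 3*z^2 - 3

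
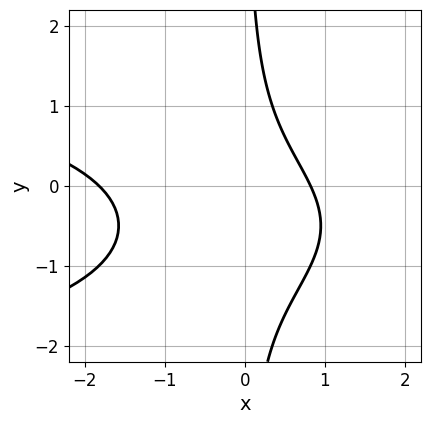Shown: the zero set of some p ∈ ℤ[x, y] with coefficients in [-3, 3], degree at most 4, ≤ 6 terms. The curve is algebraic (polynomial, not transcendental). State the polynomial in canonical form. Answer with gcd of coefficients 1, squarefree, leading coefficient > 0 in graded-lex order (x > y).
deg p = 3.
Checking where it meets the axes: no y-intercept at any integer in the box.
Fitting integer coefficients to these (and the overall shape) gives p.

3*x*y^2 + 2*x^2 + 3*x*y + 2*x - 3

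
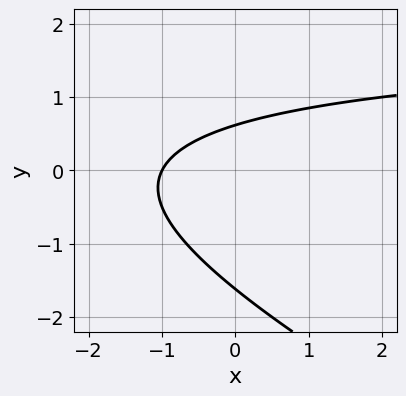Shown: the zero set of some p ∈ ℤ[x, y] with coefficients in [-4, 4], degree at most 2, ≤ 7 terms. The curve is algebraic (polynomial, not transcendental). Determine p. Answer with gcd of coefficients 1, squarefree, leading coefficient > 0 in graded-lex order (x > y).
1. Degree: the shape is more complex than any degree-1 curve, so deg p = 2.
2. From the visible intercepts: one x-axis crossing is at x = -1.
3. Together with the visible shape, these determine p as stated.

x*y + 2*y^2 - 2*x + 2*y - 2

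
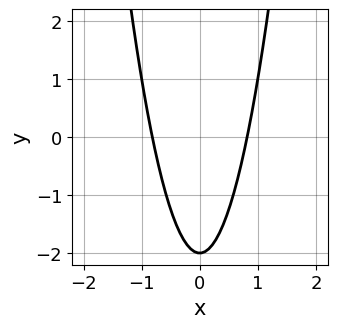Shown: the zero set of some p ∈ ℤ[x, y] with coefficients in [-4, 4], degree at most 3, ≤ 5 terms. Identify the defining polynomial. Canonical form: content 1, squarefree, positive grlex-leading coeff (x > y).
3*x^2 - y - 2

(a) Degree: the shape is more complex than any degree-1 curve, so deg p = 2.
(b) Symmetries: the x ↦ −x reflection is a symmetry, so x appears only in even powers.
(c) Reading off the gridlines: one y-axis crossing is at y = -2.
(d) Together with the visible shape, these determine p as stated.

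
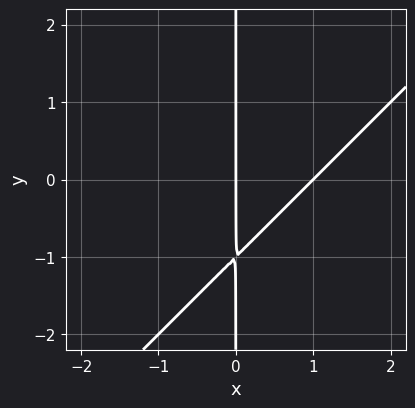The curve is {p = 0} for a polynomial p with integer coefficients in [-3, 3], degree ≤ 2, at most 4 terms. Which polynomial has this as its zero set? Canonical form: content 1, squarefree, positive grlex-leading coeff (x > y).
The degree is 2 — a generic line meets the curve in up to 2 points.
Checking where it meets the axes: every point of the y-axis in the box is on the curve; the x-axis gridline crossings are at x ∈ {0, 1}.
Assembling these constraints gives the stated polynomial.

x^2 - x*y - x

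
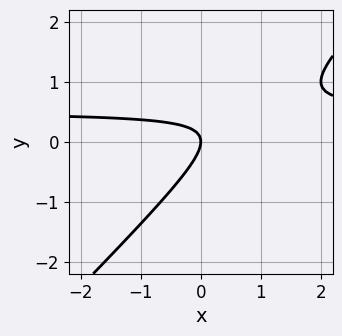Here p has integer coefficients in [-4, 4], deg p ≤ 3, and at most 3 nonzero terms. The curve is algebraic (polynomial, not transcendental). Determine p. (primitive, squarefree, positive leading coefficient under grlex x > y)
Degree: the shape is more complex than any degree-1 curve, so deg p = 2.
Reading off the gridlines: one y-axis crossing is at y = 0; one x-axis crossing is at x = 0.
Matching integer coefficients to the picture gives p.

2*x*y - 2*y^2 - x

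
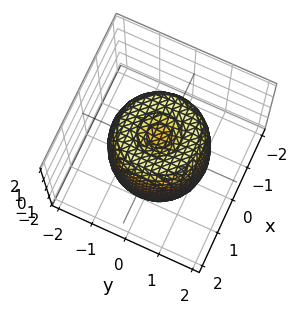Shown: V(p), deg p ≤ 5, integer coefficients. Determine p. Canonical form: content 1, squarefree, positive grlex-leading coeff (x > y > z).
2*x^4 + 4*x^2*y^2 + 2*y^4 - 3*x^2 - 3*y^2 + z^2 - 1

Degree: no degree-3 surface has this shape, so deg p = 4.
Symmetry: the surface is invariant under rotation about z: p = q(x² + y², z).
Reading off the gridlines: among the integer gridlines, it crosses the z-axis at z ∈ {-1, 1}; a circular section at z = 0 has radius between 1 and 2.
Putting this together gives p.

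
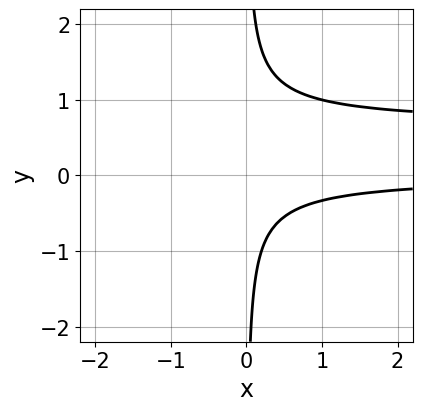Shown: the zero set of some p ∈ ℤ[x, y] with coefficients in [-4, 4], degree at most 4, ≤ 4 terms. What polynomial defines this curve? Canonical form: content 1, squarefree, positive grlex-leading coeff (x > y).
1. deg p = 3. A generic line meets the curve in up to 3 points.
2. From the axis intercepts and sections: the curve avoids every integer x-axis point in the box; no y-intercept at any integer in the box.
3. Fitting integer coefficients to these (and the overall shape) gives p.

3*x*y^2 - 2*x*y - 1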